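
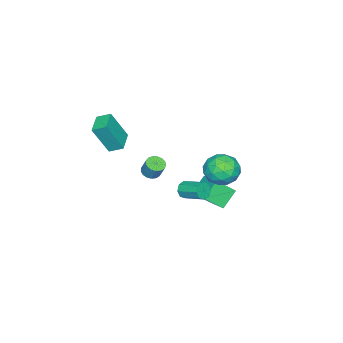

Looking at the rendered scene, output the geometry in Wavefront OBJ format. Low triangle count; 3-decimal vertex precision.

v 1.777 0.607 -0.028
v 2.02 0.374 0.481
v 2.206 1.741 1.017
v 1.963 1.973 0.508
v 2.341 0.459 0.153
v 2.527 1.826 0.689
v 2.331 0.63 -0.281
v 2.517 1.997 0.254
v 1.997 0.788 -0.567
v 2.183 2.155 -0.031
v 1.534 0.839 -0.537
v 1.72 2.206 -0.001
v 1.213 0.754 -0.209
v 1.399 2.121 0.327
v 1.223 0.583 0.226
v 1.409 1.95 0.761
v 1.557 0.425 0.511
v 1.743 1.792 1.047
v -1.045 1.599 -1.135
v -0.393 0.681 -0.205
v -0.093 2.948 -0.471
v 0.558 2.03 0.459
v -0.018 1.35 -2.099
v 0.633 0.432 -1.169
v 0.933 2.699 -1.435
v 1.585 1.781 -0.505
v 2.335 4.512 3.272
v 3.418 4.479 3.612
v 2.242 2.681 3.388
v 3.325 2.648 3.728
v 2.529 3.083 4.41
v 2.586 4.215 4.339
v 3.074 2.945 2.661
v 3.131 4.077 2.59
v 3.875 3.51 3.234
v 3.538 3.596 4.316
v 2.122 3.564 2.684
v 1.785 3.65 3.766
v 2.885 4.656 3.432
v 2.775 2.504 3.568
v 2.307 2.76 3.969
v 2.944 2.74 4.169
v 2.396 4.501 3.859
v 3.032 4.482 4.059
v 2.51 3.661 4.528
v 2.628 2.678 2.941
v 3.264 2.659 3.141
v 2.716 4.42 2.831
v 3.353 4.4 3.031
v 3.15 3.499 2.472
v 3.79 4.067 3.41
v 3.735 2.991 3.478
v 3.587 3.166 2.851
v 3.621 3.831 2.809
v 3.592 4.117 4.045
v 3.537 3.041 4.113
v 3.069 3.297 4.515
v 3.103 3.962 4.473
v 3.86 3.548 3.823
v 2.123 4.119 2.887
v 2.068 3.043 2.955
v 2.557 3.198 2.527
v 2.591 3.863 2.485
v 1.925 4.169 3.522
v 1.87 3.093 3.59
v 2.039 3.329 4.191
v 2.073 3.994 4.149
v 1.8 3.612 3.177
v 1.643 -4.223 2.65
v 2.234 -4.984 4.573
v 1.398 -3.398 3.052
v 1.989 -4.159 4.975
v 2.931 -3.741 2.445
v 3.522 -4.502 4.368
v 2.686 -2.916 2.847
v 3.277 -3.677 4.77
v 1.407 -1.857 0.429
v 1.845 -2.267 0.537
v 2.031 -1.814 1.5
v 1.593 -1.403 1.391
v 1.986 -2.047 0.407
v 2.172 -1.594 1.369
v 1.994 -1.784 0.281
v 2.18 -1.331 1.243
v 1.868 -1.537 0.189
v 2.054 -1.084 1.152
v 1.636 -1.364 0.152
v 1.822 -0.91 1.115
v 1.352 -1.303 0.179
v 1.538 -0.85 1.141
v 1.08 -1.369 0.262
v 1.266 -0.916 1.225
v 0.883 -1.547 0.384
v 1.069 -1.094 1.347
v 0.806 -1.796 0.516
v 0.992 -1.343 1.479
v 0.867 -2.059 0.628
v 1.053 -1.605 1.591
v 1.051 -2.275 0.695
v 1.238 -1.822 1.657
v 1.317 -2.396 0.7
v 1.503 -1.942 1.662
v 1.604 -2.393 0.643
v 1.79 -1.939 1.606
f 2 1 5
f 2 5 3
f 3 5 6
f 3 6 4
f 5 1 7
f 5 7 6
f 6 7 8
f 6 8 4
f 7 1 9
f 7 9 8
f 8 9 10
f 8 10 4
f 9 1 11
f 9 11 10
f 10 11 12
f 10 12 4
f 11 1 13
f 11 13 12
f 12 13 14
f 12 14 4
f 13 1 15
f 13 15 14
f 14 15 16
f 14 16 4
f 15 1 17
f 15 17 16
f 16 17 18
f 16 18 4
f 17 1 2
f 17 2 18
f 18 2 3
f 18 3 4
f 20 22 19
f 23 20 19
f 19 22 21
f 21 23 19
f 20 26 22
f 24 20 23
f 24 26 20
f 22 26 21
f 25 23 21
f 21 26 25
f 25 24 23
f 26 24 25
f 27 64 43
f 64 38 67
f 43 67 32
f 64 67 43
f 27 43 39
f 43 32 44
f 39 44 28
f 43 44 39
f 27 39 48
f 39 28 49
f 48 49 34
f 39 49 48
f 27 48 60
f 48 34 63
f 60 63 37
f 48 63 60
f 27 60 64
f 60 37 68
f 64 68 38
f 60 68 64
f 28 44 55
f 44 32 58
f 55 58 36
f 44 58 55
f 32 67 45
f 67 38 66
f 45 66 31
f 67 66 45
f 38 68 65
f 68 37 61
f 65 61 29
f 68 61 65
f 37 63 62
f 63 34 50
f 62 50 33
f 63 50 62
f 34 49 54
f 49 28 51
f 54 51 35
f 49 51 54
f 30 56 42
f 56 36 57
f 42 57 31
f 56 57 42
f 30 42 40
f 42 31 41
f 40 41 29
f 42 41 40
f 30 40 47
f 40 29 46
f 47 46 33
f 40 46 47
f 30 47 52
f 47 33 53
f 52 53 35
f 47 53 52
f 30 52 56
f 52 35 59
f 56 59 36
f 52 59 56
f 31 57 45
f 57 36 58
f 45 58 32
f 57 58 45
f 29 41 65
f 41 31 66
f 65 66 38
f 41 66 65
f 33 46 62
f 46 29 61
f 62 61 37
f 46 61 62
f 35 53 54
f 53 33 50
f 54 50 34
f 53 50 54
f 36 59 55
f 59 35 51
f 55 51 28
f 59 51 55
f 70 72 69
f 73 70 69
f 69 72 71
f 71 73 69
f 70 76 72
f 74 70 73
f 74 76 70
f 72 76 71
f 75 73 71
f 71 76 75
f 75 74 73
f 76 74 75
f 78 77 81
f 78 81 79
f 79 81 82
f 79 82 80
f 81 77 83
f 81 83 82
f 82 83 84
f 82 84 80
f 83 77 85
f 83 85 84
f 84 85 86
f 84 86 80
f 85 77 87
f 85 87 86
f 86 87 88
f 86 88 80
f 87 77 89
f 87 89 88
f 88 89 90
f 88 90 80
f 89 77 91
f 89 91 90
f 90 91 92
f 90 92 80
f 91 77 93
f 91 93 92
f 92 93 94
f 92 94 80
f 93 77 95
f 93 95 94
f 94 95 96
f 94 96 80
f 95 77 97
f 95 97 96
f 96 97 98
f 96 98 80
f 97 77 99
f 97 99 98
f 98 99 100
f 98 100 80
f 99 77 101
f 99 101 100
f 100 101 102
f 100 102 80
f 101 77 103
f 101 103 102
f 102 103 104
f 102 104 80
f 103 77 78
f 103 78 104
f 104 78 79
f 104 79 80



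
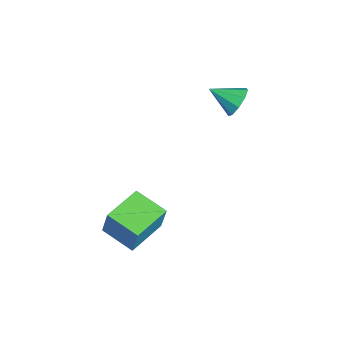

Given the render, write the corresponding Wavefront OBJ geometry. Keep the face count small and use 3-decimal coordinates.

v 2.039 -3.498 -2.841
v 2.498 -3.22 -1.206
v 0.345 -2.164 -2.592
v 0.804 -1.887 -0.958
v 3.096 -2.053 -3.382
v 3.555 -1.776 -1.748
v 1.402 -0.72 -3.134
v 1.861 -0.442 -1.499
v -3.565 3.034 1.973
v -3.086 3.348 2.732
v -3.855 1.606 2.747
v -3.715 3.504 2.786
v -4.273 3.441 2.46
v -4.501 3.187 1.906
v -4.29 2.862 1.384
v -3.741 2.618 1.138
v -3.109 2.568 1.283
v -2.691 2.737 1.751
v -2.682 3.045 2.323
f 2 4 1
f 5 2 1
f 1 4 3
f 3 5 1
f 2 8 4
f 6 2 5
f 6 8 2
f 4 8 3
f 7 5 3
f 3 8 7
f 7 6 5
f 8 6 7
f 10 9 12
f 10 12 11
f 12 9 13
f 12 13 11
f 13 9 14
f 13 14 11
f 14 9 15
f 14 15 11
f 15 9 16
f 15 16 11
f 16 9 17
f 16 17 11
f 17 9 18
f 17 18 11
f 18 9 19
f 18 19 11
f 19 9 10
f 19 10 11



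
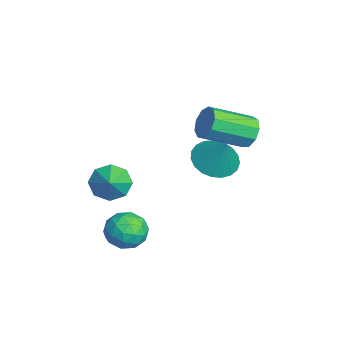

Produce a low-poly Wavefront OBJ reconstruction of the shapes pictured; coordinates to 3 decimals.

v 1.616 -0.613 -0.827
v 2.13 -0.529 -0.089
v 0.95 -1.771 -0.231
v 1.464 -1.687 0.507
v 0.833 -1.066 0.323
v 1.245 -0.35 -0.045
v 1.835 -1.95 -0.275
v 2.247 -1.234 -0.643
v 2.266 -1.355 0.253
v 1.647 -0.809 0.622
v 1.433 -1.491 -0.942
v 0.814 -0.945 -0.573
v 1.931 -0.469 -0.51
v 1.149 -1.831 0.19
v 0.778 -1.466 0.082
v 1.08 -1.417 0.516
v 1.411 -0.364 -0.485
v 1.713 -0.315 -0.051
v 0.951 -0.631 0.191
v 1.367 -1.985 -0.269
v 1.669 -1.936 0.165
v 2 -0.883 -0.836
v 2.302 -0.834 -0.402
v 2.129 -1.669 -0.511
v 2.314 -0.905 0.125
v 1.922 -1.586 0.475
v 2.14 -1.74 0.015
v 2.382 -1.319 -0.201
v 1.95 -0.584 0.342
v 1.558 -1.265 0.692
v 1.187 -0.9 0.584
v 1.429 -0.48 0.367
v 2.03 -1.07 0.543
v 1.522 -1.035 -1.012
v 1.13 -1.716 -0.662
v 1.651 -1.82 -0.687
v 1.893 -1.4 -0.904
v 1.158 -0.714 -0.795
v 0.766 -1.395 -0.445
v 0.698 -0.981 -0.119
v 0.94 -0.56 -0.335
v 1.05 -1.23 -0.863
v -1.858 2.748 1.188
v -1.009 2.871 0.655
v -1.102 3.092 2.472
v -1.174 3.258 0.648
v -1.456 3.556 0.734
v -1.808 3.715 0.899
v -2.169 3.706 1.114
v -2.476 3.532 1.342
v -2.676 3.222 1.543
v -2.735 2.831 1.682
v -2.642 2.425 1.736
v -2.414 2.075 1.695
v -2.09 1.841 1.567
v -1.725 1.764 1.373
v -1.384 1.857 1.147
v -1.124 2.105 0.928
v -0.992 2.463 0.754
v -2.294 -1.329 -0.106
v -1.872 -0.771 -0.641
v -1.306 -1.451 0.546
v -2.173 -0.457 -0.126
v -2.544 -0.654 0.4
v -2.769 -1.246 0.63
v -2.716 -1.886 0.429
v -2.415 -2.2 -0.086
v -2.044 -2.004 -0.612
v -1.819 -1.412 -0.842
v -0.514 3.811 3.496
v -0.003 4.109 3.973
v 0.225 2.368 4.82
v -0.286 2.069 4.344
v -0.479 4.147 4.177
v -0.252 2.405 5.025
v -0.972 4.026 4.063
v -0.744 2.285 4.91
v -1.25 3.805 3.683
v -1.023 2.064 4.531
v -1.184 3.587 3.216
v -0.956 1.845 4.064
v -0.804 3.473 2.88
v -0.576 1.732 3.728
v -0.288 3.517 2.833
v -0.061 1.776 3.68
v 0.122 3.699 3.095
v 0.35 1.957 3.943
v 0.235 3.933 3.546
v 0.462 2.191 4.393
f 1 38 17
f 38 12 41
f 17 41 6
f 38 41 17
f 1 17 13
f 17 6 18
f 13 18 2
f 17 18 13
f 1 13 22
f 13 2 23
f 22 23 8
f 13 23 22
f 1 22 34
f 22 8 37
f 34 37 11
f 22 37 34
f 1 34 38
f 34 11 42
f 38 42 12
f 34 42 38
f 2 18 29
f 18 6 32
f 29 32 10
f 18 32 29
f 6 41 19
f 41 12 40
f 19 40 5
f 41 40 19
f 12 42 39
f 42 11 35
f 39 35 3
f 42 35 39
f 11 37 36
f 37 8 24
f 36 24 7
f 37 24 36
f 8 23 28
f 23 2 25
f 28 25 9
f 23 25 28
f 4 30 16
f 30 10 31
f 16 31 5
f 30 31 16
f 4 16 14
f 16 5 15
f 14 15 3
f 16 15 14
f 4 14 21
f 14 3 20
f 21 20 7
f 14 20 21
f 4 21 26
f 21 7 27
f 26 27 9
f 21 27 26
f 4 26 30
f 26 9 33
f 30 33 10
f 26 33 30
f 5 31 19
f 31 10 32
f 19 32 6
f 31 32 19
f 3 15 39
f 15 5 40
f 39 40 12
f 15 40 39
f 7 20 36
f 20 3 35
f 36 35 11
f 20 35 36
f 9 27 28
f 27 7 24
f 28 24 8
f 27 24 28
f 10 33 29
f 33 9 25
f 29 25 2
f 33 25 29
f 44 43 46
f 44 46 45
f 46 43 47
f 46 47 45
f 47 43 48
f 47 48 45
f 48 43 49
f 48 49 45
f 49 43 50
f 49 50 45
f 50 43 51
f 50 51 45
f 51 43 52
f 51 52 45
f 52 43 53
f 52 53 45
f 53 43 54
f 53 54 45
f 54 43 55
f 54 55 45
f 55 43 56
f 55 56 45
f 56 43 57
f 56 57 45
f 57 43 58
f 57 58 45
f 58 43 59
f 58 59 45
f 59 43 44
f 59 44 45
f 61 60 63
f 61 63 62
f 63 60 64
f 63 64 62
f 64 60 65
f 64 65 62
f 65 60 66
f 65 66 62
f 66 60 67
f 66 67 62
f 67 60 68
f 67 68 62
f 68 60 69
f 68 69 62
f 69 60 61
f 69 61 62
f 71 70 74
f 71 74 72
f 72 74 75
f 72 75 73
f 74 70 76
f 74 76 75
f 75 76 77
f 75 77 73
f 76 70 78
f 76 78 77
f 77 78 79
f 77 79 73
f 78 70 80
f 78 80 79
f 79 80 81
f 79 81 73
f 80 70 82
f 80 82 81
f 81 82 83
f 81 83 73
f 82 70 84
f 82 84 83
f 83 84 85
f 83 85 73
f 84 70 86
f 84 86 85
f 85 86 87
f 85 87 73
f 86 70 88
f 86 88 87
f 87 88 89
f 87 89 73
f 88 70 71
f 88 71 89
f 89 71 72
f 89 72 73



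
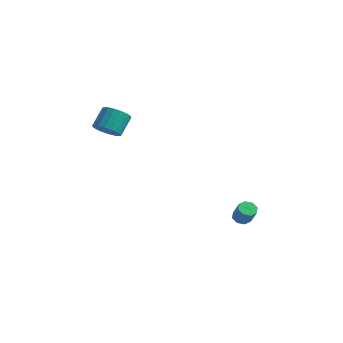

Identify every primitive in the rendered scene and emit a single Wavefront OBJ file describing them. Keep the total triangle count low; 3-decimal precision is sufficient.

v 2.116 2.442 -3.793
v 2.597 2.619 -4.043
v 3.225 2.335 -3.037
v 2.744 2.158 -2.787
v 2.394 2.938 -3.827
v 3.022 2.655 -2.82
v 2.028 2.967 -3.591
v 2.656 2.684 -2.584
v 1.714 2.688 -3.473
v 2.342 2.405 -2.466
v 1.635 2.265 -3.543
v 2.263 1.981 -2.537
v 1.838 1.945 -3.76
v 2.466 1.662 -2.753
v 2.204 1.916 -3.996
v 2.832 1.633 -2.989
v 2.518 2.195 -4.114
v 3.146 1.912 -3.107
v -2.829 -3.035 3.355
v -2.012 -2.858 3.271
v -2.114 -1.909 4.281
v -2.931 -2.085 4.365
v -2.174 -2.621 3.032
v -2.275 -1.671 4.042
v -2.465 -2.465 2.856
v -2.567 -1.516 3.866
v -2.828 -2.423 2.78
v -2.93 -1.473 3.79
v -3.192 -2.501 2.817
v -3.294 -1.552 3.827
v -3.484 -2.686 2.961
v -3.585 -1.736 3.971
v -3.646 -2.939 3.183
v -3.747 -1.99 4.193
v -3.646 -3.211 3.439
v -3.748 -2.262 4.449
v -3.485 -3.449 3.678
v -3.586 -2.499 4.688
v -3.193 -3.604 3.854
v -3.295 -2.655 4.864
v -2.83 -3.647 3.93
v -2.932 -2.697 4.94
v -2.466 -3.568 3.893
v -2.568 -2.619 4.903
v -2.175 -3.384 3.749
v -2.276 -2.434 4.759
v -2.013 -3.13 3.527
v -2.114 -2.181 4.537
f 2 1 5
f 2 5 3
f 3 5 6
f 3 6 4
f 5 1 7
f 5 7 6
f 6 7 8
f 6 8 4
f 7 1 9
f 7 9 8
f 8 9 10
f 8 10 4
f 9 1 11
f 9 11 10
f 10 11 12
f 10 12 4
f 11 1 13
f 11 13 12
f 12 13 14
f 12 14 4
f 13 1 15
f 13 15 14
f 14 15 16
f 14 16 4
f 15 1 17
f 15 17 16
f 16 17 18
f 16 18 4
f 17 1 2
f 17 2 18
f 18 2 3
f 18 3 4
f 20 19 23
f 20 23 21
f 21 23 24
f 21 24 22
f 23 19 25
f 23 25 24
f 24 25 26
f 24 26 22
f 25 19 27
f 25 27 26
f 26 27 28
f 26 28 22
f 27 19 29
f 27 29 28
f 28 29 30
f 28 30 22
f 29 19 31
f 29 31 30
f 30 31 32
f 30 32 22
f 31 19 33
f 31 33 32
f 32 33 34
f 32 34 22
f 33 19 35
f 33 35 34
f 34 35 36
f 34 36 22
f 35 19 37
f 35 37 36
f 36 37 38
f 36 38 22
f 37 19 39
f 37 39 38
f 38 39 40
f 38 40 22
f 39 19 41
f 39 41 40
f 40 41 42
f 40 42 22
f 41 19 43
f 41 43 42
f 42 43 44
f 42 44 22
f 43 19 45
f 43 45 44
f 44 45 46
f 44 46 22
f 45 19 47
f 45 47 46
f 46 47 48
f 46 48 22
f 47 19 20
f 47 20 48
f 48 20 21
f 48 21 22



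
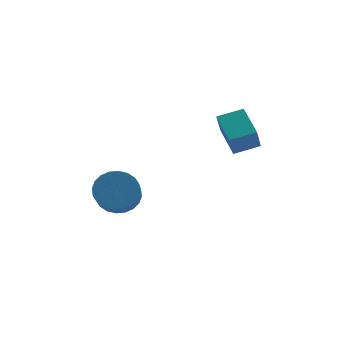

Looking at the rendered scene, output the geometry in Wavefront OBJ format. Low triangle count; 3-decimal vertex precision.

v -1.631 1.504 -4.113
v -1.011 1.124 -4.677
v -0.909 -0.563 -3.431
v -1.529 -0.184 -2.867
v -0.798 1.304 -4.451
v -0.697 -0.383 -3.204
v -0.713 1.515 -4.173
v -0.611 -0.172 -2.927
v -0.767 1.724 -3.886
v -0.665 0.036 -2.64
v -0.953 1.899 -3.633
v -0.851 0.212 -2.387
v -1.241 2.014 -3.454
v -1.14 0.327 -2.208
v -1.59 2.051 -3.375
v -1.488 0.364 -2.129
v -1.944 2.005 -3.408
v -1.842 0.318 -2.162
v -2.251 1.883 -3.549
v -2.149 0.196 -2.303
v -2.463 1.703 -3.776
v -2.362 0.016 -2.529
v -2.549 1.492 -4.053
v -2.447 -0.195 -2.807
v -2.495 1.284 -4.34
v -2.393 -0.404 -3.094
v -2.309 1.108 -4.593
v -2.207 -0.579 -3.347
v -2.02 0.993 -4.772
v -1.919 -0.694 -3.526
v -1.672 0.956 -4.851
v -1.57 -0.731 -3.605
v -1.318 1.002 -4.818
v -1.216 -0.685 -3.572
v 2.841 1.14 -1.45
v 2.698 0.568 -0.404
v 2.29 2.385 -0.845
v 2.147 1.814 0.201
v 3.873 1.446 -1.141
v 3.73 0.875 -0.095
v 3.322 2.692 -0.536
v 3.179 2.12 0.51
f 2 1 5
f 2 5 3
f 3 5 6
f 3 6 4
f 5 1 7
f 5 7 6
f 6 7 8
f 6 8 4
f 7 1 9
f 7 9 8
f 8 9 10
f 8 10 4
f 9 1 11
f 9 11 10
f 10 11 12
f 10 12 4
f 11 1 13
f 11 13 12
f 12 13 14
f 12 14 4
f 13 1 15
f 13 15 14
f 14 15 16
f 14 16 4
f 15 1 17
f 15 17 16
f 16 17 18
f 16 18 4
f 17 1 19
f 17 19 18
f 18 19 20
f 18 20 4
f 19 1 21
f 19 21 20
f 20 21 22
f 20 22 4
f 21 1 23
f 21 23 22
f 22 23 24
f 22 24 4
f 23 1 25
f 23 25 24
f 24 25 26
f 24 26 4
f 25 1 27
f 25 27 26
f 26 27 28
f 26 28 4
f 27 1 29
f 27 29 28
f 28 29 30
f 28 30 4
f 29 1 31
f 29 31 30
f 30 31 32
f 30 32 4
f 31 1 33
f 31 33 32
f 32 33 34
f 32 34 4
f 33 1 2
f 33 2 34
f 34 2 3
f 34 3 4
f 36 38 35
f 39 36 35
f 35 38 37
f 37 39 35
f 36 42 38
f 40 36 39
f 40 42 36
f 38 42 37
f 41 39 37
f 37 42 41
f 41 40 39
f 42 40 41



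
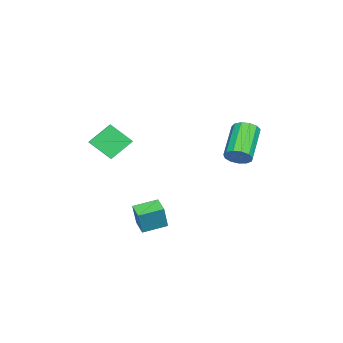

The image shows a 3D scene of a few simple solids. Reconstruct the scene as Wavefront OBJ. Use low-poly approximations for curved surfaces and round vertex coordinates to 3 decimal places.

v 3.309 -2.81 2.587
v 3.33 -3.904 3.524
v 2.539 -2.027 3.518
v 2.559 -3.12 4.455
v 4.281 -2.4 3.045
v 4.301 -3.493 3.982
v 3.51 -1.616 3.976
v 3.531 -2.71 4.913
v -1.588 1.922 1.284
v -1.182 1.798 1.877
v -2.965 1.653 3.069
v -3.372 1.778 2.476
v -1.23 2.205 1.854
v -3.014 2.061 3.046
v -1.393 2.523 1.649
v -3.176 2.379 2.841
v -1.617 2.65 1.329
v -3.401 2.506 2.521
v -1.832 2.546 0.994
v -3.616 2.402 2.186
v -1.97 2.244 0.751
v -3.754 2.099 1.943
v -1.987 1.839 0.678
v -3.77 1.695 1.87
v -1.877 1.461 0.797
v -3.66 1.317 1.989
v -1.675 1.23 1.07
v -3.458 1.085 2.262
v -1.446 1.218 1.412
v -3.229 1.073 2.604
v -1.262 1.429 1.713
v -3.045 1.285 2.905
v 0.511 -1.272 -2.309
v 0.98 -1.301 -0.958
v 1.227 -0.71 -2.545
v 1.695 -0.739 -1.194
v 1.245 -2.321 -2.586
v 1.713 -2.35 -1.235
v 1.96 -1.759 -2.822
v 2.429 -1.788 -1.471
f 2 4 1
f 5 2 1
f 1 4 3
f 3 5 1
f 2 8 4
f 6 2 5
f 6 8 2
f 4 8 3
f 7 5 3
f 3 8 7
f 7 6 5
f 8 6 7
f 10 9 13
f 10 13 11
f 11 13 14
f 11 14 12
f 13 9 15
f 13 15 14
f 14 15 16
f 14 16 12
f 15 9 17
f 15 17 16
f 16 17 18
f 16 18 12
f 17 9 19
f 17 19 18
f 18 19 20
f 18 20 12
f 19 9 21
f 19 21 20
f 20 21 22
f 20 22 12
f 21 9 23
f 21 23 22
f 22 23 24
f 22 24 12
f 23 9 25
f 23 25 24
f 24 25 26
f 24 26 12
f 25 9 27
f 25 27 26
f 26 27 28
f 26 28 12
f 27 9 29
f 27 29 28
f 28 29 30
f 28 30 12
f 29 9 31
f 29 31 30
f 30 31 32
f 30 32 12
f 31 9 10
f 31 10 32
f 32 10 11
f 32 11 12
f 34 36 33
f 37 34 33
f 33 36 35
f 35 37 33
f 34 40 36
f 38 34 37
f 38 40 34
f 36 40 35
f 39 37 35
f 35 40 39
f 39 38 37
f 40 38 39



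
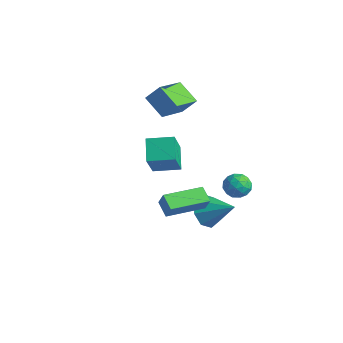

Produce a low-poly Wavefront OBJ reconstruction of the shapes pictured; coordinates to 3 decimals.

v 1.495 -4.841 0.617
v 1.889 -4.886 1.436
v 2.1 -2.775 0.439
v 2.494 -2.82 1.258
v 2.326 -5.12 0.202
v 2.72 -5.165 1.021
v 2.931 -3.054 0.024
v 3.325 -3.099 0.843
v 2.346 0.341 -0.22
v 2.686 0.127 0.459
v 2.214 -0.887 -0.539
v 2.554 -1.101 0.14
v 1.837 -0.771 0.144
v 1.919 -0.012 0.341
v 2.981 -0.748 -0.421
v 3.063 0.011 -0.224
v 3.078 -0.545 0.335
v 2.371 -0.56 0.684
v 2.529 -0.2 -0.764
v 1.822 -0.215 -0.415
v 2.528 0.342 0.148
v 2.372 -1.102 -0.228
v 1.951 -0.908 -0.226
v 2.151 -1.034 0.174
v 2.077 0.26 0.079
v 2.277 0.134 0.478
v 1.778 -0.394 0.292
v 2.623 -0.894 -0.558
v 2.823 -1.02 -0.159
v 2.749 0.274 -0.254
v 2.949 0.148 0.146
v 3.122 -0.366 -0.372
v 2.958 -0.179 0.474
v 2.88 -0.901 0.286
v 3.131 -0.693 -0.044
v 3.18 -0.247 0.072
v 2.543 -0.188 0.679
v 2.465 -0.909 0.491
v 2.044 -0.716 0.493
v 2.092 -0.27 0.61
v 2.773 -0.583 0.606
v 2.435 0.149 -0.571
v 2.357 -0.572 -0.759
v 2.808 -0.49 -0.69
v 2.856 -0.044 -0.573
v 2.02 0.141 -0.366
v 1.942 -0.581 -0.554
v 1.72 -0.513 -0.152
v 1.769 -0.067 -0.036
v 2.127 -0.177 -0.686
v 1.026 -1.057 -2.534
v 1.425 -0.575 -3.365
v 2.534 -0.603 -1.546
v 0.983 -0.09 -2.914
v 0.567 -0.171 -2.241
v 0.419 -0.771 -1.74
v 0.626 -1.539 -1.704
v 1.068 -2.024 -2.155
v 1.485 -1.943 -2.828
v 1.633 -1.343 -3.329
v -3.133 -1.488 4.191
v -2.595 -0.967 5.051
v -3.64 0.39 3.373
v -3.102 0.91 4.233
v -1.878 -1.49 3.407
v -1.34 -0.97 4.267
v -2.385 0.387 2.589
v -1.847 0.908 3.449
v -2.175 -1.881 -0.814
v -3.107 -1.08 -0.009
v -1.12 -0.865 -0.605
v -2.052 -0.063 0.201
v -1.568 -2.857 0.859
v -2.5 -2.055 1.665
v -0.513 -1.84 1.069
v -1.445 -1.039 1.874
f 2 4 1
f 5 2 1
f 1 4 3
f 3 5 1
f 2 8 4
f 6 2 5
f 6 8 2
f 4 8 3
f 7 5 3
f 3 8 7
f 7 6 5
f 8 6 7
f 9 46 25
f 46 20 49
f 25 49 14
f 46 49 25
f 9 25 21
f 25 14 26
f 21 26 10
f 25 26 21
f 9 21 30
f 21 10 31
f 30 31 16
f 21 31 30
f 9 30 42
f 30 16 45
f 42 45 19
f 30 45 42
f 9 42 46
f 42 19 50
f 46 50 20
f 42 50 46
f 10 26 37
f 26 14 40
f 37 40 18
f 26 40 37
f 14 49 27
f 49 20 48
f 27 48 13
f 49 48 27
f 20 50 47
f 50 19 43
f 47 43 11
f 50 43 47
f 19 45 44
f 45 16 32
f 44 32 15
f 45 32 44
f 16 31 36
f 31 10 33
f 36 33 17
f 31 33 36
f 12 38 24
f 38 18 39
f 24 39 13
f 38 39 24
f 12 24 22
f 24 13 23
f 22 23 11
f 24 23 22
f 12 22 29
f 22 11 28
f 29 28 15
f 22 28 29
f 12 29 34
f 29 15 35
f 34 35 17
f 29 35 34
f 12 34 38
f 34 17 41
f 38 41 18
f 34 41 38
f 13 39 27
f 39 18 40
f 27 40 14
f 39 40 27
f 11 23 47
f 23 13 48
f 47 48 20
f 23 48 47
f 15 28 44
f 28 11 43
f 44 43 19
f 28 43 44
f 17 35 36
f 35 15 32
f 36 32 16
f 35 32 36
f 18 41 37
f 41 17 33
f 37 33 10
f 41 33 37
f 52 51 54
f 52 54 53
f 54 51 55
f 54 55 53
f 55 51 56
f 55 56 53
f 56 51 57
f 56 57 53
f 57 51 58
f 57 58 53
f 58 51 59
f 58 59 53
f 59 51 60
f 59 60 53
f 60 51 52
f 60 52 53
f 62 64 61
f 65 62 61
f 61 64 63
f 63 65 61
f 62 68 64
f 66 62 65
f 66 68 62
f 64 68 63
f 67 65 63
f 63 68 67
f 67 66 65
f 68 66 67
f 70 72 69
f 73 70 69
f 69 72 71
f 71 73 69
f 70 76 72
f 74 70 73
f 74 76 70
f 72 76 71
f 75 73 71
f 71 76 75
f 75 74 73
f 76 74 75



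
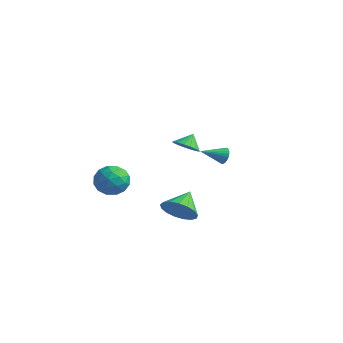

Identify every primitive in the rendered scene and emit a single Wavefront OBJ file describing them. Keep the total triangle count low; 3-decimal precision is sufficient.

v -2.544 3.375 -1.816
v -1.736 3.681 -1.981
v -2.616 4.005 -1.004
v -1.987 3.937 -2.202
v -2.366 4.064 -2.334
v -2.786 4.033 -2.348
v -3.151 3.852 -2.239
v -3.376 3.561 -2.034
v -3.411 3.228 -1.779
v -3.247 2.928 -1.532
v -2.922 2.731 -1.35
v -2.51 2.682 -1.275
v -2.107 2.791 -1.324
v -1.803 3.034 -1.486
v -1.669 3.356 -1.723
v -4.513 -0.189 -3.603
v -3.585 -0.327 -2.963
v -4.255 -1.853 -4.337
v -3.327 -1.991 -3.697
v -4.354 -1.977 -3.213
v -4.514 -0.948 -2.759
v -3.326 -1.232 -4.541
v -3.486 -0.203 -4.087
v -2.852 -0.972 -3.542
v -3.487 -1.432 -2.722
v -4.353 -0.748 -4.578
v -4.988 -1.208 -3.758
v -4.072 -0.112 -3.218
v -3.768 -2.068 -4.082
v -4.372 -2.06 -3.797
v -3.826 -2.141 -3.421
v -4.618 -0.477 -3.099
v -4.072 -0.558 -2.722
v -4.524 -1.528 -2.869
v -3.768 -1.622 -4.578
v -3.222 -1.703 -4.201
v -4.014 -0.039 -3.879
v -3.468 -0.12 -3.503
v -3.316 -0.652 -4.431
v -3.096 -0.572 -3.183
v -2.944 -1.55 -3.614
v -2.943 -1.104 -4.11
v -3.037 -0.499 -3.844
v -3.469 -0.843 -2.7
v -3.317 -1.821 -3.132
v -3.921 -1.813 -2.847
v -4.015 -1.208 -2.581
v -3.038 -1.222 -3.041
v -4.523 -0.359 -4.168
v -4.371 -1.337 -4.6
v -3.825 -0.972 -4.719
v -3.919 -0.367 -4.453
v -4.896 -0.63 -3.686
v -4.744 -1.608 -4.117
v -4.803 -1.681 -3.456
v -4.897 -1.076 -3.19
v -4.802 -0.958 -4.259
v 3.86 0.322 0.492
v 4.101 0.029 0.067
v 3.28 -0.902 1.008
v 4.26 0.019 0.222
v 4.358 0.056 0.418
v 4.38 0.133 0.626
v 4.323 0.239 0.813
v 4.195 0.357 0.951
v 4.016 0.471 1.019
v 3.814 0.561 1.007
v 3.618 0.616 0.917
v 3.459 0.625 0.761
v 3.361 0.589 0.565
v 3.339 0.512 0.357
v 3.396 0.406 0.17
v 3.524 0.287 0.032
v 3.703 0.174 -0.036
v 3.905 0.083 -0.024
v 3.027 -2.212 -3.174
v 3.893 -2.355 -2.511
v 2.553 -0.968 -2.286
v 4.07 -2.024 -2.88
v 4.009 -1.736 -3.316
v 3.722 -1.558 -3.72
v 3.276 -1.528 -3.999
v 2.773 -1.656 -4.088
v 2.329 -1.911 -3.969
v 2.044 -2.235 -3.667
v 1.984 -2.554 -3.252
v 2.163 -2.794 -2.819
v 2.541 -2.901 -2.468
v 3.029 -2.85 -2.278
v 3.517 -2.653 -2.294
f 2 1 4
f 2 4 3
f 4 1 5
f 4 5 3
f 5 1 6
f 5 6 3
f 6 1 7
f 6 7 3
f 7 1 8
f 7 8 3
f 8 1 9
f 8 9 3
f 9 1 10
f 9 10 3
f 10 1 11
f 10 11 3
f 11 1 12
f 11 12 3
f 12 1 13
f 12 13 3
f 13 1 14
f 13 14 3
f 14 1 15
f 14 15 3
f 15 1 2
f 15 2 3
f 16 53 32
f 53 27 56
f 32 56 21
f 53 56 32
f 16 32 28
f 32 21 33
f 28 33 17
f 32 33 28
f 16 28 37
f 28 17 38
f 37 38 23
f 28 38 37
f 16 37 49
f 37 23 52
f 49 52 26
f 37 52 49
f 16 49 53
f 49 26 57
f 53 57 27
f 49 57 53
f 17 33 44
f 33 21 47
f 44 47 25
f 33 47 44
f 21 56 34
f 56 27 55
f 34 55 20
f 56 55 34
f 27 57 54
f 57 26 50
f 54 50 18
f 57 50 54
f 26 52 51
f 52 23 39
f 51 39 22
f 52 39 51
f 23 38 43
f 38 17 40
f 43 40 24
f 38 40 43
f 19 45 31
f 45 25 46
f 31 46 20
f 45 46 31
f 19 31 29
f 31 20 30
f 29 30 18
f 31 30 29
f 19 29 36
f 29 18 35
f 36 35 22
f 29 35 36
f 19 36 41
f 36 22 42
f 41 42 24
f 36 42 41
f 19 41 45
f 41 24 48
f 45 48 25
f 41 48 45
f 20 46 34
f 46 25 47
f 34 47 21
f 46 47 34
f 18 30 54
f 30 20 55
f 54 55 27
f 30 55 54
f 22 35 51
f 35 18 50
f 51 50 26
f 35 50 51
f 24 42 43
f 42 22 39
f 43 39 23
f 42 39 43
f 25 48 44
f 48 24 40
f 44 40 17
f 48 40 44
f 59 58 61
f 59 61 60
f 61 58 62
f 61 62 60
f 62 58 63
f 62 63 60
f 63 58 64
f 63 64 60
f 64 58 65
f 64 65 60
f 65 58 66
f 65 66 60
f 66 58 67
f 66 67 60
f 67 58 68
f 67 68 60
f 68 58 69
f 68 69 60
f 69 58 70
f 69 70 60
f 70 58 71
f 70 71 60
f 71 58 72
f 71 72 60
f 72 58 73
f 72 73 60
f 73 58 74
f 73 74 60
f 74 58 75
f 74 75 60
f 75 58 59
f 75 59 60
f 77 76 79
f 77 79 78
f 79 76 80
f 79 80 78
f 80 76 81
f 80 81 78
f 81 76 82
f 81 82 78
f 82 76 83
f 82 83 78
f 83 76 84
f 83 84 78
f 84 76 85
f 84 85 78
f 85 76 86
f 85 86 78
f 86 76 87
f 86 87 78
f 87 76 88
f 87 88 78
f 88 76 89
f 88 89 78
f 89 76 90
f 89 90 78
f 90 76 77
f 90 77 78



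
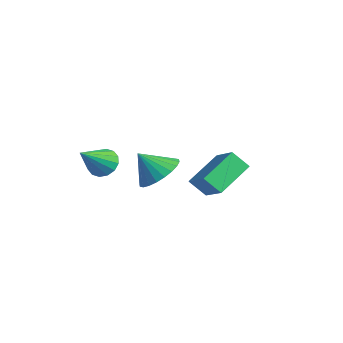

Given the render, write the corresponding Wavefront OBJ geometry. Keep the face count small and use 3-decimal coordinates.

v -2.883 -1.798 -2.048
v -2.514 -1.237 -1.613
v -2.257 -3.182 -0.792
v -2.894 -1.264 -1.453
v -3.272 -1.433 -1.452
v -3.545 -1.701 -1.61
v -3.641 -1.995 -1.886
v -3.534 -2.236 -2.205
v -3.252 -2.36 -2.482
v -2.871 -2.333 -2.643
v -2.493 -2.163 -2.644
v -2.22 -1.896 -2.485
v -2.124 -1.602 -2.209
v -2.232 -1.361 -1.89
v -1.116 1.486 -3.201
v -1.669 3.197 -2.259
v -0.62 2.083 -3.994
v -1.173 3.795 -3.052
v 0.273 1.465 -2.348
v -0.28 3.177 -1.406
v 0.769 2.063 -3.141
v 0.216 3.774 -2.199
v 2.528 -1.839 -0.065
v 3.184 -2.641 -0.289
v 2.012 -2.561 1.005
v 3.415 -2.419 -0.028
v 3.511 -2.108 0.228
v 3.457 -1.756 0.439
v 3.262 -1.417 0.574
v 2.955 -1.143 0.611
v 2.583 -0.974 0.545
v 2.203 -0.937 0.386
v 1.872 -1.037 0.159
v 1.641 -1.26 -0.102
v 1.546 -1.57 -0.358
v 1.599 -1.922 -0.569
v 1.795 -2.261 -0.703
v 2.102 -2.536 -0.741
v 2.473 -2.704 -0.675
v 2.854 -2.741 -0.516
f 2 1 4
f 2 4 3
f 4 1 5
f 4 5 3
f 5 1 6
f 5 6 3
f 6 1 7
f 6 7 3
f 7 1 8
f 7 8 3
f 8 1 9
f 8 9 3
f 9 1 10
f 9 10 3
f 10 1 11
f 10 11 3
f 11 1 12
f 11 12 3
f 12 1 13
f 12 13 3
f 13 1 14
f 13 14 3
f 14 1 2
f 14 2 3
f 16 18 15
f 19 16 15
f 15 18 17
f 17 19 15
f 16 22 18
f 20 16 19
f 20 22 16
f 18 22 17
f 21 19 17
f 17 22 21
f 21 20 19
f 22 20 21
f 24 23 26
f 24 26 25
f 26 23 27
f 26 27 25
f 27 23 28
f 27 28 25
f 28 23 29
f 28 29 25
f 29 23 30
f 29 30 25
f 30 23 31
f 30 31 25
f 31 23 32
f 31 32 25
f 32 23 33
f 32 33 25
f 33 23 34
f 33 34 25
f 34 23 35
f 34 35 25
f 35 23 36
f 35 36 25
f 36 23 37
f 36 37 25
f 37 23 38
f 37 38 25
f 38 23 39
f 38 39 25
f 39 23 40
f 39 40 25
f 40 23 24
f 40 24 25



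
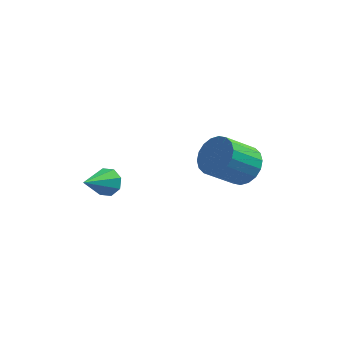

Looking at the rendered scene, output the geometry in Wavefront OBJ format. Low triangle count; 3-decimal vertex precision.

v -1.715 -0.892 -1.299
v -1.516 -0.609 -0.785
v -2.285 -2.088 -0.421
v -1.959 -0.484 -0.901
v -2.258 -0.597 -1.251
v -2.24 -0.884 -1.629
v -1.914 -1.175 -1.814
v -1.471 -1.3 -1.697
v -1.171 -1.186 -1.347
v -1.19 -0.9 -0.969
v 3.033 0.541 -0.792
v 3.568 -0.146 -0.782
v 2.622 -0.867 0.243
v 2.087 -0.181 0.232
v 3.707 0.076 -0.497
v 2.761 -0.645 0.528
v 3.713 0.39 -0.27
v 2.767 -0.331 0.754
v 3.584 0.734 -0.147
v 2.638 0.013 0.877
v 3.346 1.04 -0.152
v 2.4 0.318 0.873
v 3.046 1.246 -0.283
v 2.1 0.525 0.741
v 2.744 1.313 -0.515
v 1.797 0.592 0.509
v 2.498 1.227 -0.803
v 1.552 0.506 0.222
v 2.359 1.005 -1.088
v 1.413 0.284 -0.063
v 2.353 0.691 -1.314
v 1.407 -0.03 -0.29
v 2.482 0.347 -1.437
v 1.536 -0.374 -0.413
v 2.72 0.042 -1.433
v 1.774 -0.68 -0.408
v 3.02 -0.165 -1.301
v 2.074 -0.886 -0.277
v 3.323 -0.232 -1.069
v 2.376 -0.953 -0.045
f 2 1 4
f 2 4 3
f 4 1 5
f 4 5 3
f 5 1 6
f 5 6 3
f 6 1 7
f 6 7 3
f 7 1 8
f 7 8 3
f 8 1 9
f 8 9 3
f 9 1 10
f 9 10 3
f 10 1 2
f 10 2 3
f 12 11 15
f 12 15 13
f 13 15 16
f 13 16 14
f 15 11 17
f 15 17 16
f 16 17 18
f 16 18 14
f 17 11 19
f 17 19 18
f 18 19 20
f 18 20 14
f 19 11 21
f 19 21 20
f 20 21 22
f 20 22 14
f 21 11 23
f 21 23 22
f 22 23 24
f 22 24 14
f 23 11 25
f 23 25 24
f 24 25 26
f 24 26 14
f 25 11 27
f 25 27 26
f 26 27 28
f 26 28 14
f 27 11 29
f 27 29 28
f 28 29 30
f 28 30 14
f 29 11 31
f 29 31 30
f 30 31 32
f 30 32 14
f 31 11 33
f 31 33 32
f 32 33 34
f 32 34 14
f 33 11 35
f 33 35 34
f 34 35 36
f 34 36 14
f 35 11 37
f 35 37 36
f 36 37 38
f 36 38 14
f 37 11 39
f 37 39 38
f 38 39 40
f 38 40 14
f 39 11 12
f 39 12 40
f 40 12 13
f 40 13 14



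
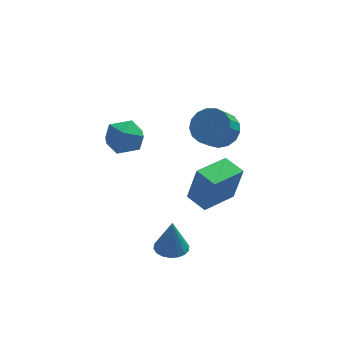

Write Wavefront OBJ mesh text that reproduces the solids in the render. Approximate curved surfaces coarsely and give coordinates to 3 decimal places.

v -0.402 -3.467 -2.485
v 0.313 -3.752 -2.508
v -0.358 -3.493 -0.795
v 0.366 -3.414 -2.504
v 0.266 -3.086 -2.497
v 0.035 -2.833 -2.487
v -0.284 -2.707 -2.476
v -0.625 -2.731 -2.468
v -0.923 -2.901 -2.462
v -1.117 -3.183 -2.462
v -1.17 -3.521 -2.465
v -1.071 -3.849 -2.473
v -0.839 -4.101 -2.482
v -0.521 -4.228 -2.493
v -0.179 -4.204 -2.501
v 0.118 -4.034 -2.507
v -3.028 -1.699 3.58
v -2.333 -1.2 4.052
v -2.167 -3.02 3.708
v -1.472 -2.521 4.18
v -2.336 -2.68 4.61
v -2.868 -1.864 4.53
v -1.632 -2.356 3.23
v -2.164 -1.54 3.15
v -1.47 -1.606 3.836
v -1.905 -1.806 4.688
v -2.595 -2.414 3.072
v -3.03 -2.614 3.924
v 2.099 0.82 1.728
v 2.947 0.707 2.185
v 2.43 0.067 2.988
v 1.581 0.18 2.532
v 2.768 1.091 2.375
v 2.251 0.451 3.179
v 2.436 1.413 2.418
v 1.919 0.773 3.221
v 2.027 1.599 2.302
v 1.51 0.959 3.106
v 1.634 1.606 2.055
v 1.117 0.966 2.859
v 1.347 1.433 1.733
v 0.83 0.794 2.537
v 1.233 1.12 1.41
v 0.716 0.48 2.214
v 1.317 0.738 1.16
v 0.8 0.098 1.963
v 1.58 0.375 1.04
v 1.063 -0.265 1.843
v 1.962 0.114 1.078
v 1.444 -0.526 1.881
v 2.375 0.014 1.264
v 1.858 -0.626 2.068
v 2.725 0.099 1.557
v 2.208 -0.541 2.361
v 2.931 0.349 1.89
v 2.414 -0.291 2.693
v 1.211 -1.56 -1.734
v 1.601 -1.76 0.167
v 0.522 -0.695 -1.501
v 0.913 -0.895 0.399
v 2.607 -0.405 -1.899
v 2.998 -0.605 0.001
v 1.919 0.46 -1.667
v 2.309 0.26 0.234
f 2 1 4
f 2 4 3
f 4 1 5
f 4 5 3
f 5 1 6
f 5 6 3
f 6 1 7
f 6 7 3
f 7 1 8
f 7 8 3
f 8 1 9
f 8 9 3
f 9 1 10
f 9 10 3
f 10 1 11
f 10 11 3
f 11 1 12
f 11 12 3
f 12 1 13
f 12 13 3
f 13 1 14
f 13 14 3
f 14 1 15
f 14 15 3
f 15 1 16
f 15 16 3
f 16 1 2
f 16 2 3
f 17 28 22
f 17 22 18
f 17 18 24
f 17 24 27
f 17 27 28
f 18 22 26
f 22 28 21
f 28 27 19
f 27 24 23
f 24 18 25
f 20 26 21
f 20 21 19
f 20 19 23
f 20 23 25
f 20 25 26
f 21 26 22
f 19 21 28
f 23 19 27
f 25 23 24
f 26 25 18
f 30 29 33
f 30 33 31
f 31 33 34
f 31 34 32
f 33 29 35
f 33 35 34
f 34 35 36
f 34 36 32
f 35 29 37
f 35 37 36
f 36 37 38
f 36 38 32
f 37 29 39
f 37 39 38
f 38 39 40
f 38 40 32
f 39 29 41
f 39 41 40
f 40 41 42
f 40 42 32
f 41 29 43
f 41 43 42
f 42 43 44
f 42 44 32
f 43 29 45
f 43 45 44
f 44 45 46
f 44 46 32
f 45 29 47
f 45 47 46
f 46 47 48
f 46 48 32
f 47 29 49
f 47 49 48
f 48 49 50
f 48 50 32
f 49 29 51
f 49 51 50
f 50 51 52
f 50 52 32
f 51 29 53
f 51 53 52
f 52 53 54
f 52 54 32
f 53 29 55
f 53 55 54
f 54 55 56
f 54 56 32
f 55 29 30
f 55 30 56
f 56 30 31
f 56 31 32
f 58 60 57
f 61 58 57
f 57 60 59
f 59 61 57
f 58 64 60
f 62 58 61
f 62 64 58
f 60 64 59
f 63 61 59
f 59 64 63
f 63 62 61
f 64 62 63



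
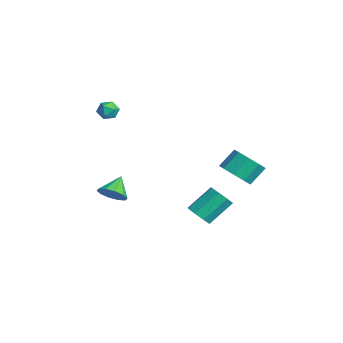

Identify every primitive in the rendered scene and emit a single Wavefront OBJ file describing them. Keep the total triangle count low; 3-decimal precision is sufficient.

v 3.712 2.008 0.15
v 4.443 2.54 -0.203
v 4.239 3.404 0.677
v 3.508 2.872 1.03
v 3.874 2.709 -0.501
v 3.671 3.573 0.38
v 3.23 2.55 -0.494
v 3.026 3.414 0.386
v 2.811 2.138 -0.186
v 2.607 3.002 0.694
v 2.814 1.665 0.279
v 2.61 2.529 1.159
v 3.237 1.352 0.684
v 3.033 2.216 1.564
v 3.882 1.346 0.839
v 3.678 2.21 1.719
v 4.447 1.65 0.672
v 4.244 2.514 1.552
v 4.669 2.122 0.26
v 4.465 2.986 1.14
v -1.499 -2.739 -3.23
v -1.179 -3.158 -2.563
v -2.241 -2.001 -2.41
v -0.871 -2.743 -2.658
v -0.802 -2.327 -2.971
v -1 -2.068 -3.383
v -1.388 -2.066 -3.737
v -1.819 -2.321 -3.897
v -2.127 -2.735 -3.802
v -2.196 -3.152 -3.489
v -1.998 -3.41 -3.077
v -1.609 -3.413 -2.723
v -3.81 -2.023 2.105
v -3.229 -1.733 2.04
v -3.351 -2.967 2
v -2.77 -2.677 1.935
v -3.078 -2.666 2.51
v -3.362 -2.082 2.575
v -3.218 -2.618 1.465
v -3.502 -2.034 1.53
v -2.863 -2.101 1.645
v -2.777 -2.131 2.291
v -3.803 -2.569 1.749
v -3.717 -2.599 2.395
v 3.561 0.176 -2.49
v 4.163 0.529 -2.789
v 3.962 1.818 -1.668
v 3.359 1.464 -1.37
v 3.665 0.679 -3.05
v 3.464 1.968 -1.929
v 3.106 0.533 -2.983
v 2.905 1.822 -1.862
v 2.813 0.178 -2.628
v 2.612 1.467 -1.507
v 2.958 -0.178 -2.192
v 2.757 1.111 -1.071
v 3.456 -0.328 -1.931
v 3.255 0.961 -0.81
v 4.015 -0.182 -1.998
v 3.814 1.107 -0.877
v 4.308 0.173 -2.353
v 4.107 1.462 -1.232
f 2 1 5
f 2 5 3
f 3 5 6
f 3 6 4
f 5 1 7
f 5 7 6
f 6 7 8
f 6 8 4
f 7 1 9
f 7 9 8
f 8 9 10
f 8 10 4
f 9 1 11
f 9 11 10
f 10 11 12
f 10 12 4
f 11 1 13
f 11 13 12
f 12 13 14
f 12 14 4
f 13 1 15
f 13 15 14
f 14 15 16
f 14 16 4
f 15 1 17
f 15 17 16
f 16 17 18
f 16 18 4
f 17 1 19
f 17 19 18
f 18 19 20
f 18 20 4
f 19 1 2
f 19 2 20
f 20 2 3
f 20 3 4
f 22 21 24
f 22 24 23
f 24 21 25
f 24 25 23
f 25 21 26
f 25 26 23
f 26 21 27
f 26 27 23
f 27 21 28
f 27 28 23
f 28 21 29
f 28 29 23
f 29 21 30
f 29 30 23
f 30 21 31
f 30 31 23
f 31 21 32
f 31 32 23
f 32 21 22
f 32 22 23
f 33 44 38
f 33 38 34
f 33 34 40
f 33 40 43
f 33 43 44
f 34 38 42
f 38 44 37
f 44 43 35
f 43 40 39
f 40 34 41
f 36 42 37
f 36 37 35
f 36 35 39
f 36 39 41
f 36 41 42
f 37 42 38
f 35 37 44
f 39 35 43
f 41 39 40
f 42 41 34
f 46 45 49
f 46 49 47
f 47 49 50
f 47 50 48
f 49 45 51
f 49 51 50
f 50 51 52
f 50 52 48
f 51 45 53
f 51 53 52
f 52 53 54
f 52 54 48
f 53 45 55
f 53 55 54
f 54 55 56
f 54 56 48
f 55 45 57
f 55 57 56
f 56 57 58
f 56 58 48
f 57 45 59
f 57 59 58
f 58 59 60
f 58 60 48
f 59 45 61
f 59 61 60
f 60 61 62
f 60 62 48
f 61 45 46
f 61 46 62
f 62 46 47
f 62 47 48



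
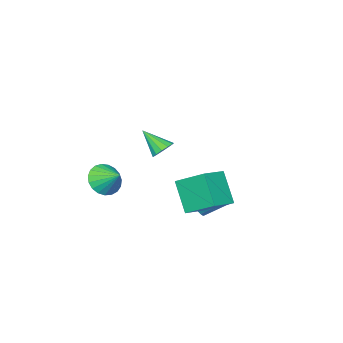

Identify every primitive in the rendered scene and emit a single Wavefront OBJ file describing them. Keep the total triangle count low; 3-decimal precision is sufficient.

v -2.772 -0.855 -3.499
v -2.073 -0.422 -2.896
v -3.408 0.428 -1.957
v -4.108 -0.005 -2.561
v -2.104 -0.151 -3.185
v -3.439 0.699 -2.247
v -2.237 0.013 -3.523
v -3.572 0.863 -2.585
v -2.451 0.045 -3.857
v -3.786 0.895 -2.918
v -2.714 -0.06 -4.136
v -4.05 0.789 -3.198
v -2.986 -0.286 -4.319
v -4.322 0.563 -3.38
v -3.226 -0.599 -4.376
v -4.561 0.251 -3.438
v -3.396 -0.951 -4.3
v -4.732 -0.101 -3.362
v -3.472 -1.288 -4.103
v -4.807 -0.438 -3.164
v -3.441 -1.559 -3.813
v -4.776 -0.709 -2.875
v -3.308 -1.723 -3.475
v -4.643 -0.873 -2.537
v -3.094 -1.755 -3.142
v -4.429 -0.905 -2.203
v -2.83 -1.649 -2.862
v -4.166 -0.8 -1.924
v -2.558 -1.423 -2.68
v -3.894 -0.574 -1.741
v -2.319 -1.111 -2.622
v -3.654 -0.261 -1.684
v -2.148 -0.759 -2.698
v -3.484 0.091 -1.76
v 1.938 2.207 3.423
v 2.374 1.918 2.958
v 2.342 1.053 4.517
v 2.586 2.183 3.159
v 2.592 2.455 3.444
v 2.391 2.649 3.722
v 2.045 2.702 3.906
v 1.666 2.598 3.936
v 1.373 2.369 3.803
v 1.26 2.089 3.55
v 1.362 1.846 3.256
v 1.646 1.718 3.015
v 2.024 1.744 2.904
v -1.384 1.591 -2.473
v -1.715 0.364 -0.714
v -1.884 3.349 -1.341
v -2.215 2.123 0.418
v 0.095 1.757 -2.078
v -0.236 0.531 -0.319
v -0.405 3.516 -0.946
v -0.736 2.289 0.813
v 1.103 -3.739 -1.519
v 1.566 -3.167 -2.323
v 1.017 -2.521 -0.701
v 1.125 -3.132 -2.423
v 0.681 -3.201 -2.367
v 0.31 -3.363 -2.164
v 0.075 -3.591 -1.849
v 0.019 -3.844 -1.478
v 0.15 -4.079 -1.113
v 0.446 -4.255 -0.819
v 0.856 -4.343 -0.645
v 1.308 -4.325 -0.623
v 1.725 -4.207 -0.755
v 2.035 -4.008 -1.02
v 2.183 -3.762 -1.37
v 2.145 -3.512 -1.747
v 1.926 -3.302 -2.084
f 2 1 5
f 2 5 3
f 3 5 6
f 3 6 4
f 5 1 7
f 5 7 6
f 6 7 8
f 6 8 4
f 7 1 9
f 7 9 8
f 8 9 10
f 8 10 4
f 9 1 11
f 9 11 10
f 10 11 12
f 10 12 4
f 11 1 13
f 11 13 12
f 12 13 14
f 12 14 4
f 13 1 15
f 13 15 14
f 14 15 16
f 14 16 4
f 15 1 17
f 15 17 16
f 16 17 18
f 16 18 4
f 17 1 19
f 17 19 18
f 18 19 20
f 18 20 4
f 19 1 21
f 19 21 20
f 20 21 22
f 20 22 4
f 21 1 23
f 21 23 22
f 22 23 24
f 22 24 4
f 23 1 25
f 23 25 24
f 24 25 26
f 24 26 4
f 25 1 27
f 25 27 26
f 26 27 28
f 26 28 4
f 27 1 29
f 27 29 28
f 28 29 30
f 28 30 4
f 29 1 31
f 29 31 30
f 30 31 32
f 30 32 4
f 31 1 33
f 31 33 32
f 32 33 34
f 32 34 4
f 33 1 2
f 33 2 34
f 34 2 3
f 34 3 4
f 36 35 38
f 36 38 37
f 38 35 39
f 38 39 37
f 39 35 40
f 39 40 37
f 40 35 41
f 40 41 37
f 41 35 42
f 41 42 37
f 42 35 43
f 42 43 37
f 43 35 44
f 43 44 37
f 44 35 45
f 44 45 37
f 45 35 46
f 45 46 37
f 46 35 47
f 46 47 37
f 47 35 36
f 47 36 37
f 49 51 48
f 52 49 48
f 48 51 50
f 50 52 48
f 49 55 51
f 53 49 52
f 53 55 49
f 51 55 50
f 54 52 50
f 50 55 54
f 54 53 52
f 55 53 54
f 57 56 59
f 57 59 58
f 59 56 60
f 59 60 58
f 60 56 61
f 60 61 58
f 61 56 62
f 61 62 58
f 62 56 63
f 62 63 58
f 63 56 64
f 63 64 58
f 64 56 65
f 64 65 58
f 65 56 66
f 65 66 58
f 66 56 67
f 66 67 58
f 67 56 68
f 67 68 58
f 68 56 69
f 68 69 58
f 69 56 70
f 69 70 58
f 70 56 71
f 70 71 58
f 71 56 72
f 71 72 58
f 72 56 57
f 72 57 58



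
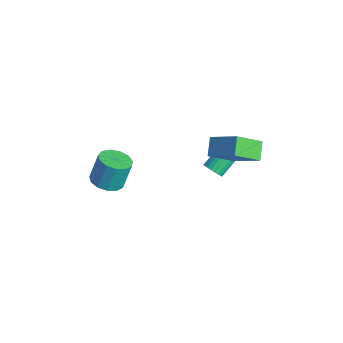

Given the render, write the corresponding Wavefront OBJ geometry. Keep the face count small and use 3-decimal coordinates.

v 0.59 -3.073 1.765
v 1.479 -3.465 1.952
v 1.4 -2.858 3.602
v 0.51 -2.467 3.415
v 1.572 -2.948 1.766
v 1.492 -2.341 3.416
v 1.352 -2.47 1.58
v 1.273 -1.863 3.23
v 0.891 -2.184 1.452
v 0.811 -1.577 3.102
v 0.334 -2.18 1.424
v 0.254 -1.573 3.074
v -0.142 -2.46 1.504
v -0.222 -1.853 3.154
v -0.386 -2.935 1.667
v -0.465 -2.328 3.317
v -0.319 -3.454 1.861
v -0.399 -2.847 3.511
v 0.035 -3.852 2.025
v -0.044 -3.245 3.675
v 0.566 -4.003 2.106
v 0.487 -3.396 3.756
v 1.105 -3.859 2.079
v 1.025 -3.252 3.729
v 1.32 3.12 0.32
v 1.586 2.865 0.842
v 1.186 4.044 1.623
v 0.92 4.3 1.1
v 1.789 3.002 0.739
v 1.389 4.182 1.519
v 1.911 3.16 0.562
v 1.511 4.34 1.343
v 1.93 3.311 0.344
v 1.53 4.491 1.125
v 1.844 3.429 0.122
v 1.444 4.609 0.902
v 1.668 3.494 -0.067
v 1.268 4.673 0.714
v 1.431 3.494 -0.188
v 1.031 4.673 0.593
v 1.175 3.429 -0.222
v 0.775 4.609 0.559
v 0.944 3.311 -0.162
v 0.544 4.491 0.619
v 0.778 3.16 -0.019
v 0.378 4.34 0.762
v 0.706 3.002 0.183
v 0.306 4.182 0.964
v 0.74 2.865 0.408
v 0.34 4.044 1.189
v 0.874 2.771 0.618
v 0.474 3.951 1.399
v 1.086 2.738 0.777
v 0.685 3.918 1.557
v 1.338 2.771 0.856
v 0.937 3.951 1.637
v 2.352 3.835 1.94
v 2.255 2.282 3.082
v 1.53 4.41 2.651
v 1.433 2.857 3.793
v 3.947 4.623 3.147
v 3.85 3.07 4.289
v 3.125 5.198 3.858
v 3.028 3.645 5
f 2 1 5
f 2 5 3
f 3 5 6
f 3 6 4
f 5 1 7
f 5 7 6
f 6 7 8
f 6 8 4
f 7 1 9
f 7 9 8
f 8 9 10
f 8 10 4
f 9 1 11
f 9 11 10
f 10 11 12
f 10 12 4
f 11 1 13
f 11 13 12
f 12 13 14
f 12 14 4
f 13 1 15
f 13 15 14
f 14 15 16
f 14 16 4
f 15 1 17
f 15 17 16
f 16 17 18
f 16 18 4
f 17 1 19
f 17 19 18
f 18 19 20
f 18 20 4
f 19 1 21
f 19 21 20
f 20 21 22
f 20 22 4
f 21 1 23
f 21 23 22
f 22 23 24
f 22 24 4
f 23 1 2
f 23 2 24
f 24 2 3
f 24 3 4
f 26 25 29
f 26 29 27
f 27 29 30
f 27 30 28
f 29 25 31
f 29 31 30
f 30 31 32
f 30 32 28
f 31 25 33
f 31 33 32
f 32 33 34
f 32 34 28
f 33 25 35
f 33 35 34
f 34 35 36
f 34 36 28
f 35 25 37
f 35 37 36
f 36 37 38
f 36 38 28
f 37 25 39
f 37 39 38
f 38 39 40
f 38 40 28
f 39 25 41
f 39 41 40
f 40 41 42
f 40 42 28
f 41 25 43
f 41 43 42
f 42 43 44
f 42 44 28
f 43 25 45
f 43 45 44
f 44 45 46
f 44 46 28
f 45 25 47
f 45 47 46
f 46 47 48
f 46 48 28
f 47 25 49
f 47 49 48
f 48 49 50
f 48 50 28
f 49 25 51
f 49 51 50
f 50 51 52
f 50 52 28
f 51 25 53
f 51 53 52
f 52 53 54
f 52 54 28
f 53 25 55
f 53 55 54
f 54 55 56
f 54 56 28
f 55 25 26
f 55 26 56
f 56 26 27
f 56 27 28
f 58 60 57
f 61 58 57
f 57 60 59
f 59 61 57
f 58 64 60
f 62 58 61
f 62 64 58
f 60 64 59
f 63 61 59
f 59 64 63
f 63 62 61
f 64 62 63



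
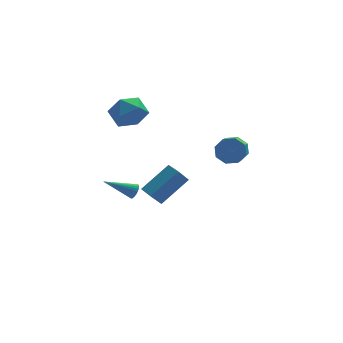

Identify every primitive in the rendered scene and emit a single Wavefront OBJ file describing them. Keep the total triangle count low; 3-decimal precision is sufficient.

v -1.227 1.68 -3.14
v 0.328 2.313 -1.846
v -1.611 2.503 -3.082
v -0.055 3.136 -1.788
v -0.625 2.024 -4.032
v 0.931 2.657 -2.738
v -1.008 2.847 -3.974
v 0.547 3.48 -2.68
v 2.393 -1.542 1.812
v 2.691 -1.958 1.197
v 2.185 -3.674 2.114
v 1.887 -3.258 2.728
v 3.109 -1.85 1.631
v 2.603 -3.565 2.548
v 3.107 -1.561 2.171
v 2.601 -3.277 3.088
v 2.687 -1.261 2.5
v 2.181 -2.977 3.417
v 2.095 -1.126 2.426
v 1.589 -2.842 3.343
v 1.677 -1.235 1.992
v 1.171 -2.95 2.909
v 1.679 -1.523 1.452
v 1.173 -3.239 2.369
v 2.099 -1.823 1.123
v 1.593 -3.539 2.04
v -1.747 3.946 -4.131
v -1.524 3.825 -3.7
v -3.393 4.054 -3.249
v -1.51 4.02 -3.697
v -1.532 4.203 -3.76
v -1.586 4.347 -3.879
v -1.665 4.431 -4.037
v -1.757 4.44 -4.209
v -1.847 4.374 -4.369
v -1.922 4.243 -4.493
v -1.97 4.067 -4.562
v -1.984 3.873 -4.565
v -1.963 3.689 -4.502
v -1.908 3.545 -4.382
v -1.829 3.462 -4.224
v -1.737 3.453 -4.052
v -1.647 3.518 -3.892
v -1.572 3.649 -3.768
v -1.702 2.517 3.747
v -1.242 1.982 2.885
v -3.338 2.258 3.035
v -2.878 1.723 2.173
v -2.866 1.26 3.187
v -1.855 1.42 3.627
v -2.725 2.82 2.293
v -1.714 2.98 2.733
v -1.874 2.169 1.986
v -1.962 1.205 2.538
v -2.618 3.035 3.382
v -2.706 2.071 3.934
f 2 4 1
f 5 2 1
f 1 4 3
f 3 5 1
f 2 8 4
f 6 2 5
f 6 8 2
f 4 8 3
f 7 5 3
f 3 8 7
f 7 6 5
f 8 6 7
f 10 9 13
f 10 13 11
f 11 13 14
f 11 14 12
f 13 9 15
f 13 15 14
f 14 15 16
f 14 16 12
f 15 9 17
f 15 17 16
f 16 17 18
f 16 18 12
f 17 9 19
f 17 19 18
f 18 19 20
f 18 20 12
f 19 9 21
f 19 21 20
f 20 21 22
f 20 22 12
f 21 9 23
f 21 23 22
f 22 23 24
f 22 24 12
f 23 9 25
f 23 25 24
f 24 25 26
f 24 26 12
f 25 9 10
f 25 10 26
f 26 10 11
f 26 11 12
f 28 27 30
f 28 30 29
f 30 27 31
f 30 31 29
f 31 27 32
f 31 32 29
f 32 27 33
f 32 33 29
f 33 27 34
f 33 34 29
f 34 27 35
f 34 35 29
f 35 27 36
f 35 36 29
f 36 27 37
f 36 37 29
f 37 27 38
f 37 38 29
f 38 27 39
f 38 39 29
f 39 27 40
f 39 40 29
f 40 27 41
f 40 41 29
f 41 27 42
f 41 42 29
f 42 27 43
f 42 43 29
f 43 27 44
f 43 44 29
f 44 27 28
f 44 28 29
f 45 56 50
f 45 50 46
f 45 46 52
f 45 52 55
f 45 55 56
f 46 50 54
f 50 56 49
f 56 55 47
f 55 52 51
f 52 46 53
f 48 54 49
f 48 49 47
f 48 47 51
f 48 51 53
f 48 53 54
f 49 54 50
f 47 49 56
f 51 47 55
f 53 51 52
f 54 53 46



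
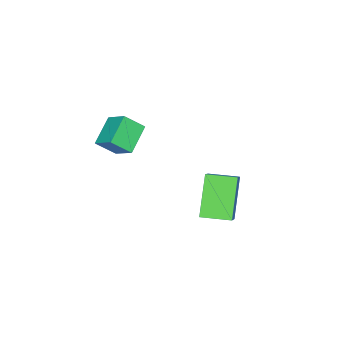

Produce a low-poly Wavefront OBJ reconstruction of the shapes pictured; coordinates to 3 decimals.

v 0.412 -1.411 0.273
v -0.665 -1.562 0.929
v 0.655 -0.545 0.871
v -0.422 -0.696 1.527
v 0.882 -1.984 0.913
v -0.195 -2.135 1.569
v 1.125 -1.118 1.511
v 0.048 -1.269 2.167
v -2.972 0.394 -2.422
v -2.014 0.863 -1.562
v -3.471 1.484 -2.461
v -2.514 1.953 -1.601
v -1.866 0.847 -3.899
v -0.909 1.316 -3.039
v -2.366 1.937 -3.938
v -1.408 2.406 -3.078
f 2 4 1
f 5 2 1
f 1 4 3
f 3 5 1
f 2 8 4
f 6 2 5
f 6 8 2
f 4 8 3
f 7 5 3
f 3 8 7
f 7 6 5
f 8 6 7
f 10 12 9
f 13 10 9
f 9 12 11
f 11 13 9
f 10 16 12
f 14 10 13
f 14 16 10
f 12 16 11
f 15 13 11
f 11 16 15
f 15 14 13
f 16 14 15



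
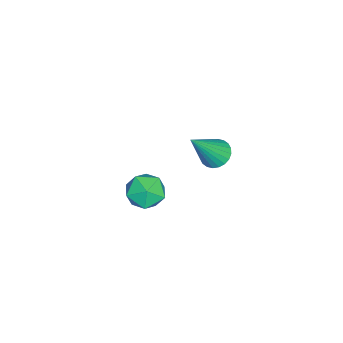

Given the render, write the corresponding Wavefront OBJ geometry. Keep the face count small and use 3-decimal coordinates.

v -3.623 0.127 -0.316
v -3.124 0.472 -0.884
v -3.536 -1.052 -0.956
v -3.037 -0.707 -1.524
v -2.767 -0.816 -0.746
v -2.821 -0.088 -0.351
v -3.839 -0.492 -1.489
v -3.893 0.236 -1.094
v -3.258 0.089 -1.609
v -2.596 -0.111 -1.15
v -4.064 -0.469 -0.69
v -3.402 -0.669 -0.231
v -2.7 2.336 2.602
v -2.19 2.379 2.309
v -1.8 1.704 4.078
v -2.204 2.587 2.407
v -2.293 2.757 2.534
v -2.444 2.863 2.671
v -2.634 2.888 2.799
v -2.834 2.83 2.896
v -3.014 2.696 2.948
v -3.146 2.507 2.948
v -3.211 2.293 2.896
v -3.197 2.085 2.798
v -3.108 1.915 2.671
v -2.957 1.809 2.534
v -2.766 1.783 2.406
v -2.566 1.842 2.309
v -2.386 1.975 2.257
v -2.254 2.164 2.257
f 1 12 6
f 1 6 2
f 1 2 8
f 1 8 11
f 1 11 12
f 2 6 10
f 6 12 5
f 12 11 3
f 11 8 7
f 8 2 9
f 4 10 5
f 4 5 3
f 4 3 7
f 4 7 9
f 4 9 10
f 5 10 6
f 3 5 12
f 7 3 11
f 9 7 8
f 10 9 2
f 14 13 16
f 14 16 15
f 16 13 17
f 16 17 15
f 17 13 18
f 17 18 15
f 18 13 19
f 18 19 15
f 19 13 20
f 19 20 15
f 20 13 21
f 20 21 15
f 21 13 22
f 21 22 15
f 22 13 23
f 22 23 15
f 23 13 24
f 23 24 15
f 24 13 25
f 24 25 15
f 25 13 26
f 25 26 15
f 26 13 27
f 26 27 15
f 27 13 28
f 27 28 15
f 28 13 29
f 28 29 15
f 29 13 30
f 29 30 15
f 30 13 14
f 30 14 15



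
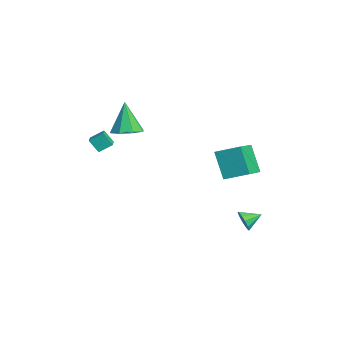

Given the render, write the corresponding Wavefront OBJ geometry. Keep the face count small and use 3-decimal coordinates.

v -0.729 3.585 -1.222
v -1.673 3.299 0.483
v -0.111 4.879 -0.663
v -1.055 4.594 1.042
v 0.855 2.526 -0.522
v -0.089 2.241 1.183
v 1.473 3.821 0.037
v 0.529 3.535 1.742
v -3.397 -1.981 1.722
v -2.846 -1.162 1.88
v -4.023 -1.959 3.778
v -3.561 -0.997 1.661
v -4.18 -1.408 1.477
v -4.34 -2.156 1.437
v -3.948 -2.801 1.563
v -3.234 -2.966 1.782
v -2.615 -2.555 1.966
v -2.455 -1.807 2.006
v 2.005 3.373 -3.305
v 2.31 3.162 -2.676
v 1.955 4.407 -2.935
v 2.641 3.279 -2.96
v 2.729 3.432 -3.375
v 2.54 3.562 -3.764
v 2.147 3.62 -3.977
v 1.699 3.583 -3.934
v 1.368 3.466 -3.65
v 1.28 3.313 -3.235
v 1.469 3.183 -2.846
v 1.863 3.126 -2.633
v -2.056 -4.379 1.855
v -1.989 -3.598 2.355
v -3.123 -4.119 1.59
v -3.056 -3.338 2.09
v -1.744 -3.902 1.07
v -1.677 -3.121 1.57
v -2.811 -3.642 0.805
v -2.744 -2.861 1.305
f 2 4 1
f 5 2 1
f 1 4 3
f 3 5 1
f 2 8 4
f 6 2 5
f 6 8 2
f 4 8 3
f 7 5 3
f 3 8 7
f 7 6 5
f 8 6 7
f 10 9 12
f 10 12 11
f 12 9 13
f 12 13 11
f 13 9 14
f 13 14 11
f 14 9 15
f 14 15 11
f 15 9 16
f 15 16 11
f 16 9 17
f 16 17 11
f 17 9 18
f 17 18 11
f 18 9 10
f 18 10 11
f 20 19 22
f 20 22 21
f 22 19 23
f 22 23 21
f 23 19 24
f 23 24 21
f 24 19 25
f 24 25 21
f 25 19 26
f 25 26 21
f 26 19 27
f 26 27 21
f 27 19 28
f 27 28 21
f 28 19 29
f 28 29 21
f 29 19 30
f 29 30 21
f 30 19 20
f 30 20 21
f 32 34 31
f 35 32 31
f 31 34 33
f 33 35 31
f 32 38 34
f 36 32 35
f 36 38 32
f 34 38 33
f 37 35 33
f 33 38 37
f 37 36 35
f 38 36 37



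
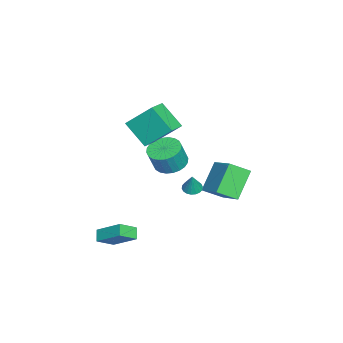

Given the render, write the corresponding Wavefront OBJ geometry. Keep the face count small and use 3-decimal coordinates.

v -4.919 1.973 -2.062
v -3.389 3.099 -1.077
v -5.324 3.166 -2.798
v -3.794 4.293 -1.813
v -3.526 1.467 -3.647
v -1.996 2.594 -2.662
v -3.931 2.661 -4.383
v -2.401 3.787 -3.398
v 2.17 -2.476 -3.968
v 2.898 -3.258 -3.282
v 2.723 -1.035 -2.913
v 3.451 -1.817 -2.226
v 2.789 -2.343 -4.474
v 3.517 -3.125 -3.787
v 3.342 -0.902 -3.418
v 4.07 -1.684 -2.732
v -2.122 -2.086 2.846
v -2.136 -0.562 4.292
v -1.446 -0.83 1.531
v -1.46 0.693 2.976
v -0.82 -2.413 3.204
v -0.834 -0.89 4.649
v -0.144 -1.158 1.888
v -0.158 0.366 3.334
v -0.086 1.545 -1.153
v 0.292 1.107 -1.269
v 0.366 1.615 0.053
v 0.429 1.321 -1.333
v 0.465 1.58 -1.362
v 0.391 1.831 -1.349
v 0.223 2.026 -1.297
v -0.007 2.126 -1.217
v -0.252 2.11 -1.124
v -0.464 1.983 -1.037
v -0.602 1.768 -0.973
v -0.637 1.51 -0.944
v -0.563 1.258 -0.957
v -0.395 1.063 -1.009
v -0.166 0.964 -1.089
v 0.079 0.979 -1.182
v -1.234 0.101 0.052
v -0.28 0.024 -0.299
v 0.209 -0.277 1.098
v -0.746 -0.201 1.448
v -0.298 0.411 -0.209
v 0.19 0.11 1.188
v -0.46 0.751 -0.079
v 0.029 0.45 1.318
v -0.739 0.992 0.071
v -0.25 0.691 1.467
v -1.094 1.097 0.218
v -0.605 0.796 1.614
v -1.47 1.051 0.339
v -0.981 0.749 1.736
v -1.81 0.86 0.417
v -1.321 0.558 1.814
v -2.063 0.553 0.439
v -1.574 0.251 1.836
v -2.189 0.177 0.402
v -1.7 -0.124 1.799
v -2.17 -0.21 0.312
v -1.682 -0.511 1.709
v -2.009 -0.55 0.182
v -1.52 -0.851 1.579
v -1.73 -0.791 0.033
v -1.241 -1.092 1.429
v -1.375 -0.896 -0.114
v -0.886 -1.197 1.282
v -0.999 -0.849 -0.236
v -0.51 -1.151 1.161
v -0.659 -0.658 -0.314
v -0.17 -0.96 1.083
v -0.406 -0.351 -0.336
v 0.083 -0.653 1.061
f 2 4 1
f 5 2 1
f 1 4 3
f 3 5 1
f 2 8 4
f 6 2 5
f 6 8 2
f 4 8 3
f 7 5 3
f 3 8 7
f 7 6 5
f 8 6 7
f 10 12 9
f 13 10 9
f 9 12 11
f 11 13 9
f 10 16 12
f 14 10 13
f 14 16 10
f 12 16 11
f 15 13 11
f 11 16 15
f 15 14 13
f 16 14 15
f 18 20 17
f 21 18 17
f 17 20 19
f 19 21 17
f 18 24 20
f 22 18 21
f 22 24 18
f 20 24 19
f 23 21 19
f 19 24 23
f 23 22 21
f 24 22 23
f 26 25 28
f 26 28 27
f 28 25 29
f 28 29 27
f 29 25 30
f 29 30 27
f 30 25 31
f 30 31 27
f 31 25 32
f 31 32 27
f 32 25 33
f 32 33 27
f 33 25 34
f 33 34 27
f 34 25 35
f 34 35 27
f 35 25 36
f 35 36 27
f 36 25 37
f 36 37 27
f 37 25 38
f 37 38 27
f 38 25 39
f 38 39 27
f 39 25 40
f 39 40 27
f 40 25 26
f 40 26 27
f 42 41 45
f 42 45 43
f 43 45 46
f 43 46 44
f 45 41 47
f 45 47 46
f 46 47 48
f 46 48 44
f 47 41 49
f 47 49 48
f 48 49 50
f 48 50 44
f 49 41 51
f 49 51 50
f 50 51 52
f 50 52 44
f 51 41 53
f 51 53 52
f 52 53 54
f 52 54 44
f 53 41 55
f 53 55 54
f 54 55 56
f 54 56 44
f 55 41 57
f 55 57 56
f 56 57 58
f 56 58 44
f 57 41 59
f 57 59 58
f 58 59 60
f 58 60 44
f 59 41 61
f 59 61 60
f 60 61 62
f 60 62 44
f 61 41 63
f 61 63 62
f 62 63 64
f 62 64 44
f 63 41 65
f 63 65 64
f 64 65 66
f 64 66 44
f 65 41 67
f 65 67 66
f 66 67 68
f 66 68 44
f 67 41 69
f 67 69 68
f 68 69 70
f 68 70 44
f 69 41 71
f 69 71 70
f 70 71 72
f 70 72 44
f 71 41 73
f 71 73 72
f 72 73 74
f 72 74 44
f 73 41 42
f 73 42 74
f 74 42 43
f 74 43 44



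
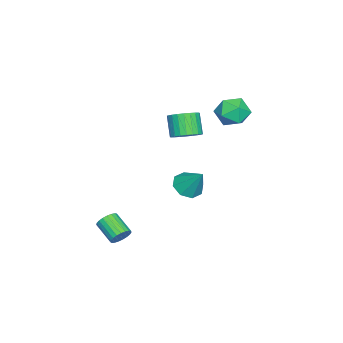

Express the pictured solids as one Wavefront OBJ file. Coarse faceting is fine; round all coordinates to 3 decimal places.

v -1.876 -0.38 1.947
v -1.131 -0.796 2.264
v -1.879 -1.216 3.47
v -2.624 -0.8 3.153
v -1.093 -0.47 2.401
v -1.841 -0.891 3.607
v -1.174 -0.131 2.469
v -1.922 -0.552 3.675
v -1.361 0.17 2.458
v -2.109 -0.25 3.664
v -1.627 0.387 2.369
v -2.375 -0.033 3.575
v -1.931 0.488 2.215
v -2.679 0.068 3.421
v -2.227 0.457 2.021
v -2.975 0.036 3.227
v -2.469 0.298 1.815
v -3.217 -0.123 3.021
v -2.621 0.036 1.63
v -3.369 -0.384 2.836
v -2.659 -0.289 1.493
v -3.407 -0.71 2.699
v -2.578 -0.628 1.425
v -3.326 -1.049 2.631
v -2.391 -0.93 1.436
v -3.139 -1.35 2.642
v -2.125 -1.147 1.525
v -2.873 -1.567 2.731
v -1.821 -1.248 1.679
v -2.569 -1.668 2.885
v -1.525 -1.216 1.873
v -2.273 -1.637 3.079
v -1.283 -1.057 2.079
v -2.031 -1.478 3.285
v -3.451 2.405 3.821
v -2.646 2.569 3.083
v -2.294 1.571 4.897
v -1.489 1.735 4.159
v -1.914 2.591 4.712
v -2.629 3.106 4.047
v -2.311 1.034 3.933
v -3.026 1.549 3.268
v -1.942 1.721 3.152
v -1.696 2.684 3.634
v -3.244 1.456 4.346
v -2.998 2.419 4.828
v 2.921 -2.554 -3.691
v 3.424 -2.605 -3.252
v 2.703 -3.677 -2.55
v 2.199 -3.626 -2.989
v 3.26 -2.415 -3.13
v 2.539 -3.487 -2.428
v 3.038 -2.25 -3.106
v 2.316 -3.321 -2.404
v 2.795 -2.136 -3.183
v 2.074 -3.208 -2.481
v 2.574 -2.096 -3.347
v 1.853 -3.167 -2.645
v 2.413 -2.134 -3.571
v 1.692 -3.205 -2.869
v 2.34 -2.245 -3.816
v 1.618 -3.316 -3.114
v 2.367 -2.41 -4.039
v 1.646 -3.481 -3.337
v 2.49 -2.599 -4.202
v 1.769 -3.671 -3.5
v 2.687 -2.781 -4.277
v 1.966 -3.852 -3.575
v 2.925 -2.924 -4.25
v 2.204 -3.995 -3.548
v 3.162 -3.002 -4.127
v 2.441 -4.074 -3.425
v 3.357 -3.004 -3.928
v 2.636 -4.075 -3.226
v 3.477 -2.927 -3.688
v 2.756 -3.999 -2.986
v 3.501 -2.786 -3.449
v 2.779 -3.858 -2.747
v -3.273 -0.717 -3.081
v -2.61 -0.255 -3.654
v -2.707 0.337 -1.579
v -3.281 0.095 -3.647
v -3.948 -0.029 -3.309
v -4.219 -0.557 -2.837
v -3.935 -1.178 -2.508
v -3.264 -1.529 -2.515
v -2.597 -1.404 -2.853
v -2.327 -0.877 -3.325
f 2 1 5
f 2 5 3
f 3 5 6
f 3 6 4
f 5 1 7
f 5 7 6
f 6 7 8
f 6 8 4
f 7 1 9
f 7 9 8
f 8 9 10
f 8 10 4
f 9 1 11
f 9 11 10
f 10 11 12
f 10 12 4
f 11 1 13
f 11 13 12
f 12 13 14
f 12 14 4
f 13 1 15
f 13 15 14
f 14 15 16
f 14 16 4
f 15 1 17
f 15 17 16
f 16 17 18
f 16 18 4
f 17 1 19
f 17 19 18
f 18 19 20
f 18 20 4
f 19 1 21
f 19 21 20
f 20 21 22
f 20 22 4
f 21 1 23
f 21 23 22
f 22 23 24
f 22 24 4
f 23 1 25
f 23 25 24
f 24 25 26
f 24 26 4
f 25 1 27
f 25 27 26
f 26 27 28
f 26 28 4
f 27 1 29
f 27 29 28
f 28 29 30
f 28 30 4
f 29 1 31
f 29 31 30
f 30 31 32
f 30 32 4
f 31 1 33
f 31 33 32
f 32 33 34
f 32 34 4
f 33 1 2
f 33 2 34
f 34 2 3
f 34 3 4
f 35 46 40
f 35 40 36
f 35 36 42
f 35 42 45
f 35 45 46
f 36 40 44
f 40 46 39
f 46 45 37
f 45 42 41
f 42 36 43
f 38 44 39
f 38 39 37
f 38 37 41
f 38 41 43
f 38 43 44
f 39 44 40
f 37 39 46
f 41 37 45
f 43 41 42
f 44 43 36
f 48 47 51
f 48 51 49
f 49 51 52
f 49 52 50
f 51 47 53
f 51 53 52
f 52 53 54
f 52 54 50
f 53 47 55
f 53 55 54
f 54 55 56
f 54 56 50
f 55 47 57
f 55 57 56
f 56 57 58
f 56 58 50
f 57 47 59
f 57 59 58
f 58 59 60
f 58 60 50
f 59 47 61
f 59 61 60
f 60 61 62
f 60 62 50
f 61 47 63
f 61 63 62
f 62 63 64
f 62 64 50
f 63 47 65
f 63 65 64
f 64 65 66
f 64 66 50
f 65 47 67
f 65 67 66
f 66 67 68
f 66 68 50
f 67 47 69
f 67 69 68
f 68 69 70
f 68 70 50
f 69 47 71
f 69 71 70
f 70 71 72
f 70 72 50
f 71 47 73
f 71 73 72
f 72 73 74
f 72 74 50
f 73 47 75
f 73 75 74
f 74 75 76
f 74 76 50
f 75 47 77
f 75 77 76
f 76 77 78
f 76 78 50
f 77 47 48
f 77 48 78
f 78 48 49
f 78 49 50
f 80 79 82
f 80 82 81
f 82 79 83
f 82 83 81
f 83 79 84
f 83 84 81
f 84 79 85
f 84 85 81
f 85 79 86
f 85 86 81
f 86 79 87
f 86 87 81
f 87 79 88
f 87 88 81
f 88 79 80
f 88 80 81



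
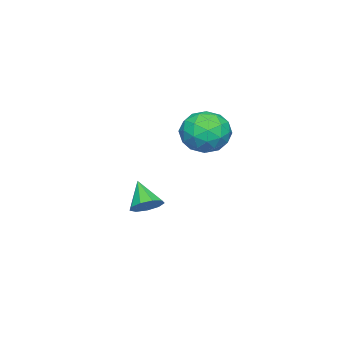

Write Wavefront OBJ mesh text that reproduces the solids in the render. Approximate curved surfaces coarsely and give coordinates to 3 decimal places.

v -1.185 1.654 1.61
v -0.658 0.937 2.348
v -1.622 0.203 0.512
v -1.095 -0.514 1.25
v -2.079 0.011 1.557
v -1.809 0.907 2.236
v -0.471 0.233 0.624
v -0.201 1.129 1.303
v -0.217 0.058 1.739
v -1.21 -0.079 2.315
v -1.07 1.219 0.545
v -2.063 1.082 1.121
v -0.883 1.423 2.076
v -1.397 -0.283 0.784
v -1.975 0.026 0.965
v -1.665 -0.396 1.399
v -1.56 1.405 2.01
v -1.25 0.984 2.443
v -2.085 0.439 1.978
v -1.03 0.156 0.417
v -0.72 -0.265 0.85
v -0.615 1.536 1.461
v -0.305 1.114 1.895
v -0.195 0.701 0.882
v -0.314 0.485 2.151
v -0.571 -0.368 1.506
v -0.204 0.071 1.138
v -0.046 0.598 1.537
v -0.898 0.404 2.49
v -1.154 -0.449 1.844
v -1.733 -0.14 2.025
v -1.574 0.387 2.424
v -0.638 -0.112 2.132
v -1.126 1.589 1.016
v -1.382 0.736 0.37
v -0.706 0.753 0.436
v -0.547 1.28 0.835
v -1.709 1.508 1.354
v -1.966 0.655 0.709
v -2.234 0.542 1.323
v -2.076 1.069 1.722
v -1.642 1.252 0.728
v -2.352 -2.838 -3.978
v -2.015 -2.378 -3.431
v -3.008 -3.662 -2.882
v -2.498 -2.178 -3.569
v -2.912 -2.286 -3.898
v -3.065 -2.653 -4.265
v -2.884 -3.106 -4.497
v -2.454 -3.434 -4.487
v -1.977 -3.482 -4.238
v -1.675 -3.23 -3.868
v -1.69 -2.794 -3.549
f 1 38 17
f 38 12 41
f 17 41 6
f 38 41 17
f 1 17 13
f 17 6 18
f 13 18 2
f 17 18 13
f 1 13 22
f 13 2 23
f 22 23 8
f 13 23 22
f 1 22 34
f 22 8 37
f 34 37 11
f 22 37 34
f 1 34 38
f 34 11 42
f 38 42 12
f 34 42 38
f 2 18 29
f 18 6 32
f 29 32 10
f 18 32 29
f 6 41 19
f 41 12 40
f 19 40 5
f 41 40 19
f 12 42 39
f 42 11 35
f 39 35 3
f 42 35 39
f 11 37 36
f 37 8 24
f 36 24 7
f 37 24 36
f 8 23 28
f 23 2 25
f 28 25 9
f 23 25 28
f 4 30 16
f 30 10 31
f 16 31 5
f 30 31 16
f 4 16 14
f 16 5 15
f 14 15 3
f 16 15 14
f 4 14 21
f 14 3 20
f 21 20 7
f 14 20 21
f 4 21 26
f 21 7 27
f 26 27 9
f 21 27 26
f 4 26 30
f 26 9 33
f 30 33 10
f 26 33 30
f 5 31 19
f 31 10 32
f 19 32 6
f 31 32 19
f 3 15 39
f 15 5 40
f 39 40 12
f 15 40 39
f 7 20 36
f 20 3 35
f 36 35 11
f 20 35 36
f 9 27 28
f 27 7 24
f 28 24 8
f 27 24 28
f 10 33 29
f 33 9 25
f 29 25 2
f 33 25 29
f 44 43 46
f 44 46 45
f 46 43 47
f 46 47 45
f 47 43 48
f 47 48 45
f 48 43 49
f 48 49 45
f 49 43 50
f 49 50 45
f 50 43 51
f 50 51 45
f 51 43 52
f 51 52 45
f 52 43 53
f 52 53 45
f 53 43 44
f 53 44 45



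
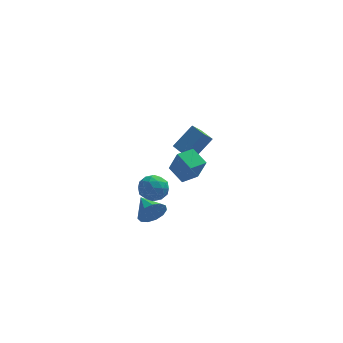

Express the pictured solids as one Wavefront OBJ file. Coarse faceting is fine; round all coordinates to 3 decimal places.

v 0.006 2.963 -0.414
v -0.546 2.762 0.157
v -0.62 4.343 -0.533
v -1.172 4.142 0.039
v 1.192 3.618 0.961
v 0.64 3.417 1.533
v 0.566 4.998 0.843
v 0.014 4.797 1.414
v -2.609 -3.981 -0.176
v -2.147 -3.999 0.619
v -3.231 -2.639 0.216
v -1.841 -3.757 0.278
v -1.778 -3.586 -0.208
v -1.98 -3.541 -0.683
v -2.381 -3.635 -0.998
v -2.855 -3.839 -1.051
v -3.25 -4.088 -0.827
v -3.442 -4.303 -0.396
v -3.37 -4.416 0.105
v -3.055 -4.39 0.516
v -2.6 -4.235 0.708
v -0.835 -1.574 0.722
v -0.378 -2.117 2.267
v -1.562 -0.597 1.28
v -1.104 -1.14 2.825
v 0.104 -0.86 0.695
v 0.562 -1.403 2.24
v -0.622 0.117 1.253
v -0.165 -0.426 2.798
v -2.735 -3.031 1.768
v -1.844 -3.318 1.904
v -3.216 -4.482 1.856
v -2.325 -4.769 1.992
v -2.77 -4.272 2.664
v -2.472 -3.376 2.609
v -2.588 -4.424 1.151
v -2.29 -3.528 1.096
v -1.753 -4.179 1.522
v -1.865 -4.086 2.457
v -3.195 -3.714 1.303
v -3.307 -3.621 2.238
v -2.247 -3.047 1.828
v -2.813 -4.753 1.932
v -3.074 -4.461 2.326
v -2.55 -4.63 2.406
v -2.616 -3.081 2.243
v -2.093 -3.25 2.323
v -2.637 -3.811 2.769
v -2.967 -4.55 1.437
v -2.444 -4.719 1.517
v -2.51 -3.17 1.354
v -1.986 -3.339 1.434
v -2.423 -3.989 0.991
v -1.67 -3.722 1.684
v -1.953 -4.575 1.736
v -2.107 -4.372 1.241
v -1.932 -3.845 1.209
v -1.736 -3.667 2.233
v -2.019 -4.52 2.285
v -2.28 -4.228 2.68
v -2.105 -3.701 2.648
v -1.682 -4.173 2.009
v -3.041 -3.28 1.475
v -3.324 -4.133 1.527
v -2.955 -4.099 1.112
v -2.78 -3.572 1.08
v -3.107 -3.225 2.024
v -3.39 -4.078 2.076
v -3.128 -3.955 2.551
v -2.953 -3.428 2.519
v -3.378 -3.627 1.751
f 2 4 1
f 5 2 1
f 1 4 3
f 3 5 1
f 2 8 4
f 6 2 5
f 6 8 2
f 4 8 3
f 7 5 3
f 3 8 7
f 7 6 5
f 8 6 7
f 10 9 12
f 10 12 11
f 12 9 13
f 12 13 11
f 13 9 14
f 13 14 11
f 14 9 15
f 14 15 11
f 15 9 16
f 15 16 11
f 16 9 17
f 16 17 11
f 17 9 18
f 17 18 11
f 18 9 19
f 18 19 11
f 19 9 20
f 19 20 11
f 20 9 21
f 20 21 11
f 21 9 10
f 21 10 11
f 23 25 22
f 26 23 22
f 22 25 24
f 24 26 22
f 23 29 25
f 27 23 26
f 27 29 23
f 25 29 24
f 28 26 24
f 24 29 28
f 28 27 26
f 29 27 28
f 30 67 46
f 67 41 70
f 46 70 35
f 67 70 46
f 30 46 42
f 46 35 47
f 42 47 31
f 46 47 42
f 30 42 51
f 42 31 52
f 51 52 37
f 42 52 51
f 30 51 63
f 51 37 66
f 63 66 40
f 51 66 63
f 30 63 67
f 63 40 71
f 67 71 41
f 63 71 67
f 31 47 58
f 47 35 61
f 58 61 39
f 47 61 58
f 35 70 48
f 70 41 69
f 48 69 34
f 70 69 48
f 41 71 68
f 71 40 64
f 68 64 32
f 71 64 68
f 40 66 65
f 66 37 53
f 65 53 36
f 66 53 65
f 37 52 57
f 52 31 54
f 57 54 38
f 52 54 57
f 33 59 45
f 59 39 60
f 45 60 34
f 59 60 45
f 33 45 43
f 45 34 44
f 43 44 32
f 45 44 43
f 33 43 50
f 43 32 49
f 50 49 36
f 43 49 50
f 33 50 55
f 50 36 56
f 55 56 38
f 50 56 55
f 33 55 59
f 55 38 62
f 59 62 39
f 55 62 59
f 34 60 48
f 60 39 61
f 48 61 35
f 60 61 48
f 32 44 68
f 44 34 69
f 68 69 41
f 44 69 68
f 36 49 65
f 49 32 64
f 65 64 40
f 49 64 65
f 38 56 57
f 56 36 53
f 57 53 37
f 56 53 57
f 39 62 58
f 62 38 54
f 58 54 31
f 62 54 58

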